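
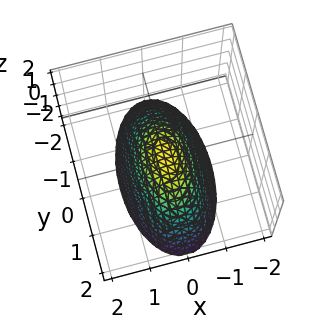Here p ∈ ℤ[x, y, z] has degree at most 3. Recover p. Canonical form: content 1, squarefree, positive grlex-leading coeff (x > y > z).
3*x^2 + y^2 + 2*z

(a) Degree: a paraboloid; a quadric, so deg p = 2.
(b) Symmetries: mirror symmetry y ↦ −y ⇒ only even powers of y; mirror symmetry x ↦ −x ⇒ only even powers of x.
(c) Observable constraints: it meets the x-axis at x = 0 (among the integer gridlines); it crosses the z-axis at the gridline z = 0; it crosses the y-axis at the gridline y = 0.
(d) Matching integer coefficients to the picture gives p.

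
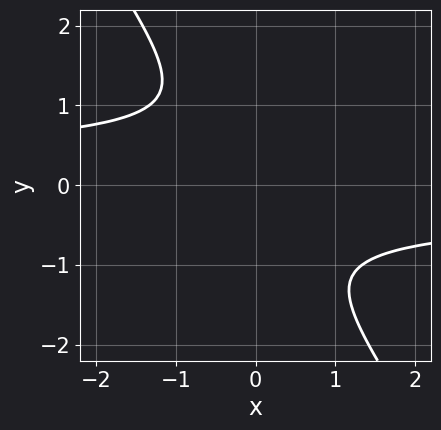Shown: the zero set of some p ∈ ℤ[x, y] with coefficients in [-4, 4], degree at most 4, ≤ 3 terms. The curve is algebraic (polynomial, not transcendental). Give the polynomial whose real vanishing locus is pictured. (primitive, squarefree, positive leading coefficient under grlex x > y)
3*x*y^3 + 2*y^4 + 2

First, the degree is 4 — no degree-3 curve has this shape.
Next, checking where it meets the axes: it misses every integer gridline on the x-axis; it misses every integer gridline on the y-axis.
Finally, fitting integer coefficients to these (and the overall shape) gives p.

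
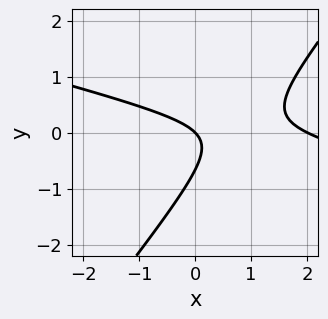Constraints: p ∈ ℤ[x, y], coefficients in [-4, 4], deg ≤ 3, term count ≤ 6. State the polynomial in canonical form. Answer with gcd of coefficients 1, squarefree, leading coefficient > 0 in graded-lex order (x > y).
1. deg p = 2. A generic line meets the curve in up to 2 points.
2. Against the integer gridlines: the x-axis gridline crossings are at x ∈ {0, 2}; it crosses the y-axis at the gridline y = 0.
3. Fitting integer coefficients to these (and the overall shape) gives p.

x^2 + 3*x*y - 3*y^2 - 2*x - 2*y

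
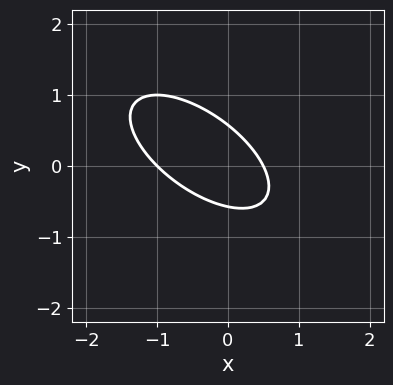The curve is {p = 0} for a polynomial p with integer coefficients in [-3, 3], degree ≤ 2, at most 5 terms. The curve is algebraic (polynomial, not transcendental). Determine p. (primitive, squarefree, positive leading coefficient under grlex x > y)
First, the degree is 2 — no degree-1 curve has this shape.
Next, checking where it meets the axes: it meets the x-axis at x = -1 (among the integer gridlines).
Finally, the integer polynomial consistent with all of this is the stated p.

2*x^2 + 3*x*y + 3*y^2 + x - 1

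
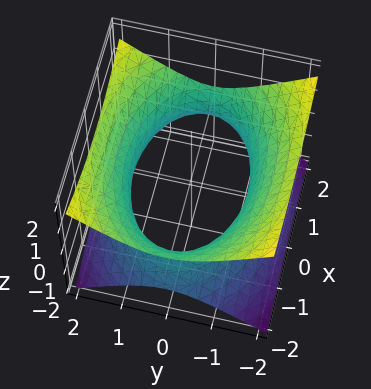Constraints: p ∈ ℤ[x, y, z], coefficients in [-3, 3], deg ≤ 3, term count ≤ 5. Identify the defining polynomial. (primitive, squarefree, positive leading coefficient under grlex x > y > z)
x^2 + 2*y^2 - 3*z^2 - 3

First, deg p = 2. An hourglass — one-sheet hyperboloid; a quadric.
Then, symmetries: the y ↦ −y reflection is a symmetry, so y appears only in even powers; the x ↦ −x reflection is a symmetry, so x appears only in even powers; mirror symmetry z ↦ −z ⇒ only even powers of z.
Then, from the axis intercepts and sections: the surface avoids every integer z-axis point in the box.
Finally, putting this together gives p.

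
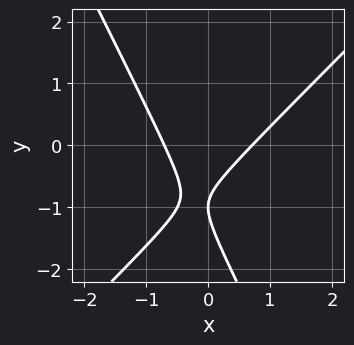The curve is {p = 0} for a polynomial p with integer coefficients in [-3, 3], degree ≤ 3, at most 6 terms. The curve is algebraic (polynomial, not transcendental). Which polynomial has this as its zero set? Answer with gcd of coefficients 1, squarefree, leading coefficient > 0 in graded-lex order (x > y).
2*x^2 - x*y - y^2 - 2*y - 1

1. Degree: no degree-1 curve has this shape, so deg p = 2.
2. Checking where it meets the axes: it meets the y-axis at y = -1 (among the integer gridlines).
3. The integer polynomial consistent with all of this is the stated p.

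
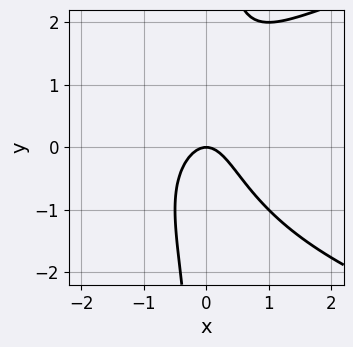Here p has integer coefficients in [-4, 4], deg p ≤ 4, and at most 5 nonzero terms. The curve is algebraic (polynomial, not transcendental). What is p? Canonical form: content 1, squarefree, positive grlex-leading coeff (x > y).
x*y^2 - 2*x^2 - y

First, deg p = 3. A generic line meets the curve in up to 3 points.
Then, against the integer gridlines: it crosses the y-axis at the gridline y = 0; it meets the x-axis at x = 0 (among the integer gridlines).
Finally, these observations pin down the coefficients.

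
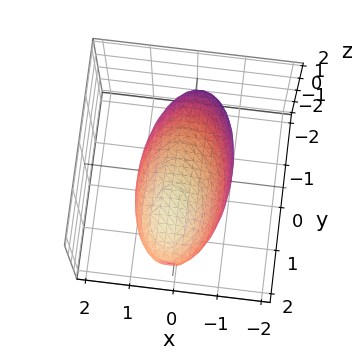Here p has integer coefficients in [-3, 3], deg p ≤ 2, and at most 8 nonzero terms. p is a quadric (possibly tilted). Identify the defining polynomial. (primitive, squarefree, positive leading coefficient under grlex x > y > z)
First, degree: no degree-1 surface has this shape, so deg p = 2.
Next, against the integer gridlines: among the integer gridlines, it crosses the x-axis at x ∈ {-1, 1}; among the integer gridlines, it crosses the z-axis at z ∈ {-1, 1}.
Finally, the integer polynomial consistent with all of this is the stated p.

3*x^2 - x*z + y^2 - 2*y*z + 3*z^2 - 3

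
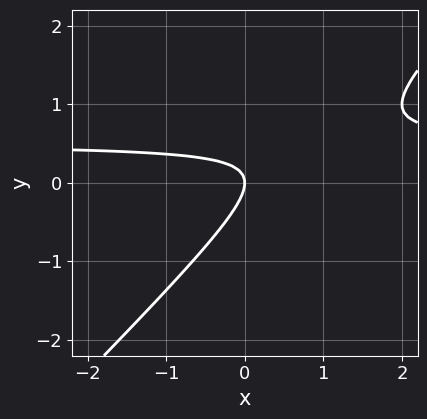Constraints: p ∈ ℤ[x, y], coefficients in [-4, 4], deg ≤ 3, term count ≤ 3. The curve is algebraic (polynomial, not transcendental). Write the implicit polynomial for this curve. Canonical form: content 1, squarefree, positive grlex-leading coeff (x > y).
2*x*y - 2*y^2 - x

1. The degree is 2 — the shape is more complex than any degree-1 curve.
2. Checking where it meets the axes: it meets the y-axis at y = 0 (among the integer gridlines); one x-axis crossing is at x = 0.
3. Fitting integer coefficients to these (and the overall shape) gives p.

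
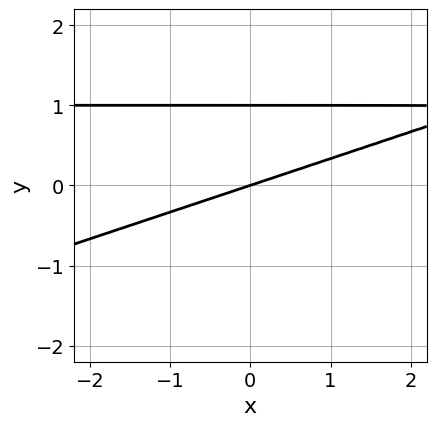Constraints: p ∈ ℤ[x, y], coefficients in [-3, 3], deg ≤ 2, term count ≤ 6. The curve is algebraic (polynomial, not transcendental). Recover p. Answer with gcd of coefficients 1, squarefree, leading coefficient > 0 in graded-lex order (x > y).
First, deg p = 2. No degree-1 curve has this shape.
Next, observable constraints: among the integer gridlines, it crosses the y-axis at y ∈ {0, 1}; it crosses the x-axis at the gridline x = 0.
Finally, assembling these constraints gives the stated polynomial.

x*y - 3*y^2 - x + 3*y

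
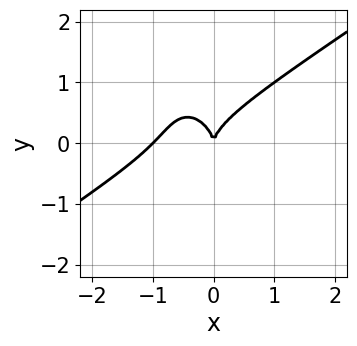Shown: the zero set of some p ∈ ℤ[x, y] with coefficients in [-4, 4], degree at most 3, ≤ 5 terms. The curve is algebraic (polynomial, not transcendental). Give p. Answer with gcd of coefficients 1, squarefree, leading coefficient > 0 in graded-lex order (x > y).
3*x^3 - 3*x^2*y - x*y^2 - 2*y^3 + 3*x^2

First, the degree is 3 — a generic line meets the curve in up to 3 points.
Then, observable constraints: among the integer gridlines, it crosses the x-axis at x ∈ {-1, 0}; one y-axis crossing is at y = 0.
Finally, putting this together gives p.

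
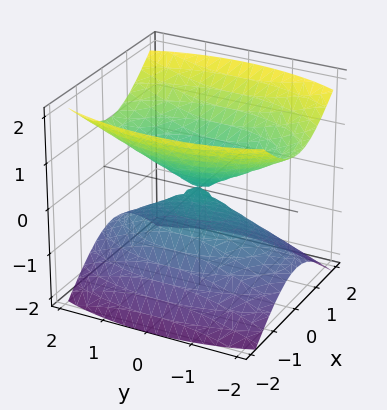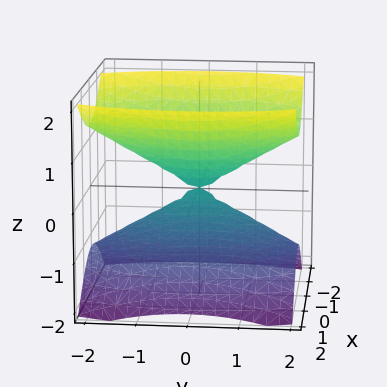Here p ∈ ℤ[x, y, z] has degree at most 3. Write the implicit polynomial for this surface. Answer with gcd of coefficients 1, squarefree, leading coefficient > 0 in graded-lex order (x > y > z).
3*x^2 + y^2 - 3*z^2

(a) There are 2 components. They look like related sheets of one shape, so recover p as a whole.
(b) deg p = 2. A double cone through the origin; a quadric.
(c) Symmetries: it's symmetric under y → −y, forcing even powers of y; it's symmetric under z → −z, forcing even powers of z; mirror symmetry x ↦ −x ⇒ only even powers of x.
(d) From the visible intercepts: it meets the y-axis at y = 0 (among the integer gridlines); one z-axis crossing is at z = 0.
(e) Fitting integer coefficients to these (and the overall shape) gives p.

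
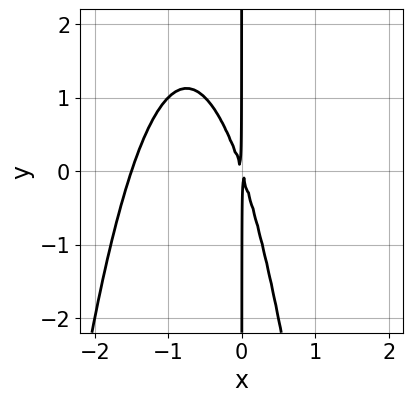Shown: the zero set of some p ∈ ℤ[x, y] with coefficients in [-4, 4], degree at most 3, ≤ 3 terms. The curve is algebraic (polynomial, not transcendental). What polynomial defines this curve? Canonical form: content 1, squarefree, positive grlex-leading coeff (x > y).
2*x^3 + 3*x^2 + x*y

First, the degree is 3 — no degree-2 curve has this shape.
Then, checking where it meets the axes: the visible y-axis segment lies entirely on the curve.
Finally, assembling these constraints gives the stated polynomial.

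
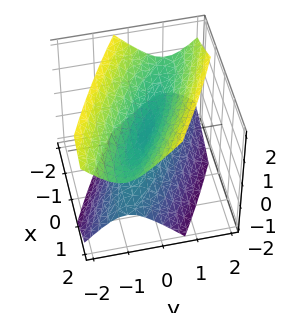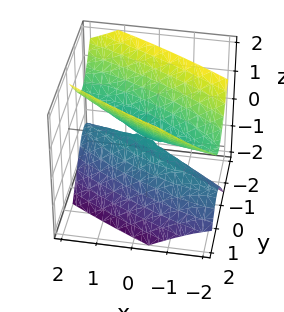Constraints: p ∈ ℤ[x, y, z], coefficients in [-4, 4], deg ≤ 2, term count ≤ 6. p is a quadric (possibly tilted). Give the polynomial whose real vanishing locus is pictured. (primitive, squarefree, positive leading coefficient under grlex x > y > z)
(a) The picture has 2 separate pieces. Treating them together as one polynomial.
(b) The degree is 2 — no degree-1 surface has this shape.
(c) Reading off the gridlines: it crosses the y-axis at the gridline y = 0; it crosses the z-axis at the gridline z = 0.
(d) Together with the visible shape, these determine p as stated.

x^2 + 3*x*y + 3*y^2 - 2*z^2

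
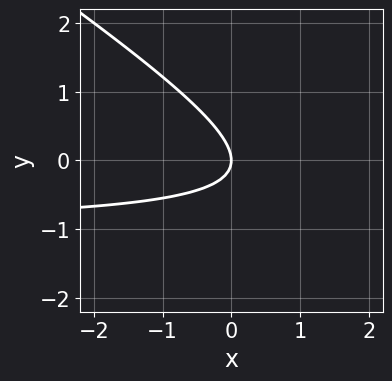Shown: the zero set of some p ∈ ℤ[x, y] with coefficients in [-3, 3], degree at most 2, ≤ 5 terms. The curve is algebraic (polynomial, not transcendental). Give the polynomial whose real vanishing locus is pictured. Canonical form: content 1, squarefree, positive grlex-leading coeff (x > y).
2*x*y + 3*y^2 + 2*x

The degree is 2 — a generic line meets the curve in up to 2 points.
Observable constraints: one y-axis crossing is at y = 0; it crosses the x-axis at the gridline x = 0.
Assembling these constraints gives the stated polynomial.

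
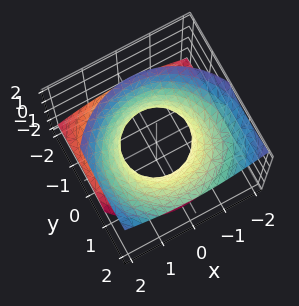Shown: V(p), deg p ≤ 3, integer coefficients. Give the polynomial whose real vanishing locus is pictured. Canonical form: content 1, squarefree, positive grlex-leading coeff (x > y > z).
x^2 + y^2 - y*z - z^2 - 1

First, degree: the shape is more complex than any degree-1 surface, so deg p = 2.
Then, reading off the gridlines: among the integer gridlines, it crosses the x-axis at x ∈ {-1, 1}; no z-intercept at any integer in the box.
Finally, matching integer coefficients to the picture gives p. Check: (0, 1, 0) on the y-axis lies on the surface, and p(0, 1, 0) = 0. ✓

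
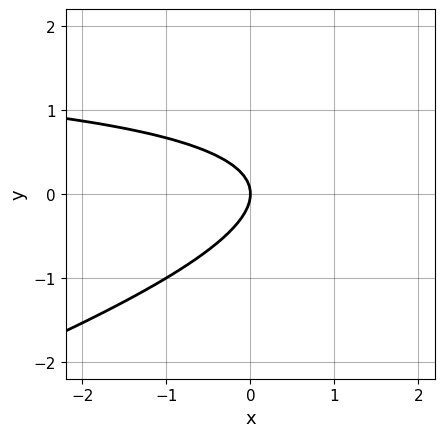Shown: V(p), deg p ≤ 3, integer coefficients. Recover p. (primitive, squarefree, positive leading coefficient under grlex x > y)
The degree is 2 — the shape is more complex than any degree-1 curve.
From the axis intercepts and sections: it crosses the x-axis at the gridline x = 0; one y-axis crossing is at y = 0.
Assembling these constraints gives the stated polynomial.

x*y - 3*y^2 - 2*x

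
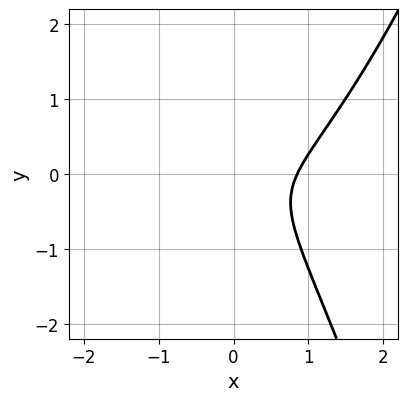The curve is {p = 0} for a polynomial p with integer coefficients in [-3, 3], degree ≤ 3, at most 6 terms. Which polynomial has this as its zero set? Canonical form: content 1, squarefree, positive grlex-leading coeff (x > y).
3*x^3 - 3*x*y - 3*y^2 - x - 1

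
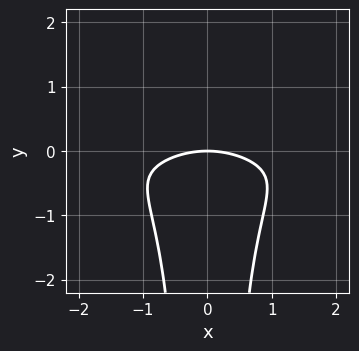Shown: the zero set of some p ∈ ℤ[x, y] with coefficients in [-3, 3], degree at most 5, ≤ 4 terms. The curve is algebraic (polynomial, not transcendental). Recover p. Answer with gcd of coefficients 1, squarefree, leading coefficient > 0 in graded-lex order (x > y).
3*x^2*y^2 + x^2 + 3*y

First, degree: the shape is more complex than any degree-3 curve, so deg p = 4.
Then, symmetries: mirror symmetry x ↦ −x ⇒ only even powers of x.
Then, from the visible intercepts: it crosses the y-axis at the gridline y = 0; one x-axis crossing is at x = 0.
Finally, matching integer coefficients to the picture gives p.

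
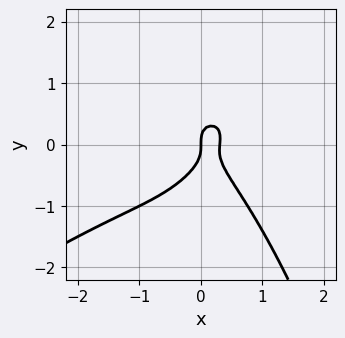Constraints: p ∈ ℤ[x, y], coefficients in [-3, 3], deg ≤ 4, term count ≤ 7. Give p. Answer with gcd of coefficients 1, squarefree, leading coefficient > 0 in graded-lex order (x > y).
1. deg p = 4. A generic line meets the curve in up to 4 points.
2. From the visible intercepts: it crosses the x-axis at the gridline x = 0; it crosses the y-axis at the gridline y = 0.
3. Together with the visible shape, these determine p as stated.

2*x^4 - 3*x^3*y + 3*y^3 + 3*x^2 - x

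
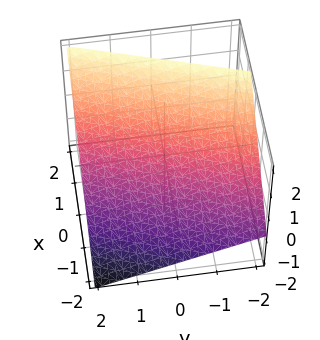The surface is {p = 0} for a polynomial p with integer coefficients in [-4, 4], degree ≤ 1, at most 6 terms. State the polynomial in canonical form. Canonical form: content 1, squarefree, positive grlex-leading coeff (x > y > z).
3*x - y - 3*z + 2

(a) The degree is 1 — the surface is flat (a plane).
(b) Checking where it meets the axes: it crosses the y-axis at the gridline y = 2.
(c) Solving for integer coefficients yields p as stated.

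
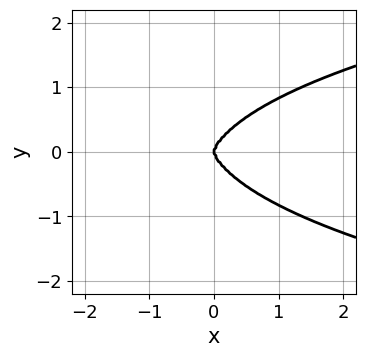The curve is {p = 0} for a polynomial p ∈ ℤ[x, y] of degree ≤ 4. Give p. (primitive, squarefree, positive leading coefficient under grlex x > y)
3*x^2*y^2 + 2*y^4 - 3*x^3

(a) Degree: no degree-3 curve has this shape, so deg p = 4.
(b) Symmetries: it's symmetric under y → −y, forcing even powers of y.
(c) From the visible intercepts: one x-axis crossing is at x = 0; it crosses the y-axis at the gridline y = 0.
(d) Together with the visible shape, these determine p as stated.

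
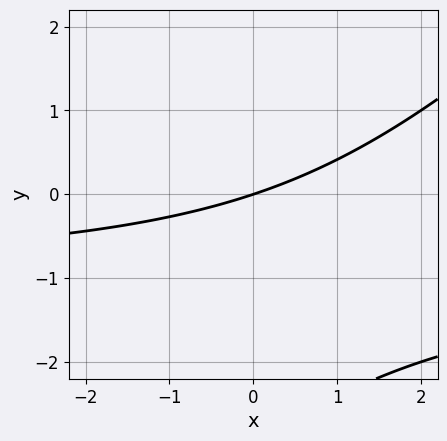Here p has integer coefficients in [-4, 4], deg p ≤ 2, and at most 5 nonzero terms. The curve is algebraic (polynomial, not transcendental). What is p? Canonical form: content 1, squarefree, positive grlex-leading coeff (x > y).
x*y - y^2 + x - 3*y

(a) deg p = 2. A generic line meets the curve in up to 2 points.
(b) Against the integer gridlines: it meets the y-axis at y = 0 (among the integer gridlines); one x-axis crossing is at x = 0.
(c) These observations pin down the coefficients.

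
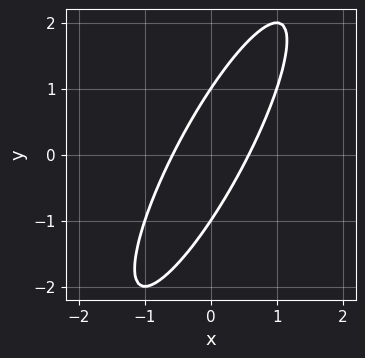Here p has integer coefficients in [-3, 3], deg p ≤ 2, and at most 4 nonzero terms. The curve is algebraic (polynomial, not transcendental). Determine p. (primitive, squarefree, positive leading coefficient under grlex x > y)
3*x^2 - 3*x*y + y^2 - 1

First, degree: the shape is more complex than any degree-1 curve, so deg p = 2.
Then, against the integer gridlines: the y-axis gridline crossings are at y ∈ {-1, 1}.
Finally, putting this together gives p.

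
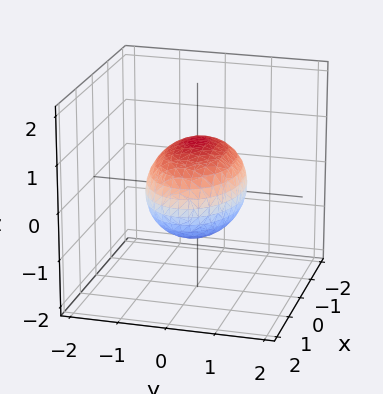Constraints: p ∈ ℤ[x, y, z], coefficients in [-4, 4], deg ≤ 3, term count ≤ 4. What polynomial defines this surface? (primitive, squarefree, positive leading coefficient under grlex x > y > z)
x^2 + 2*y^2 + 2*z^2 - 2

deg p = 2.
Symmetries: mirror symmetry z ↦ −z ⇒ only even powers of z; mirror symmetry y ↦ −y ⇒ only even powers of y; the x ↦ −x reflection is a symmetry, so x appears only in even powers.
Against the integer gridlines: the y-axis gridline crossings are at y ∈ {-1, 1}; among the integer gridlines, it crosses the z-axis at z ∈ {-1, 1}.
Assembling these constraints gives the stated polynomial.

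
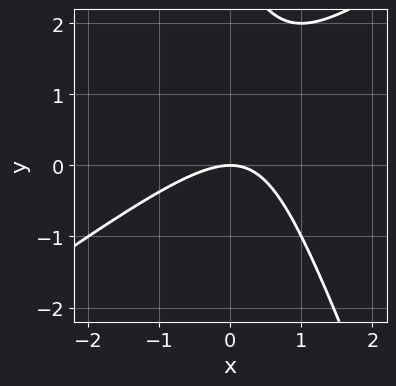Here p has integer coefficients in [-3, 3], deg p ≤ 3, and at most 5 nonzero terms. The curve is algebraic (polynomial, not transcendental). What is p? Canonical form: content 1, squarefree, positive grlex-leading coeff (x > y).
2*x^2 - 2*x*y - y^2 + 3*y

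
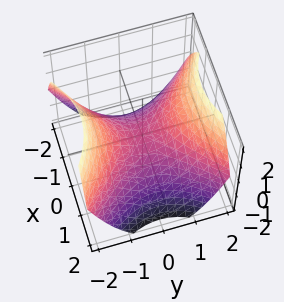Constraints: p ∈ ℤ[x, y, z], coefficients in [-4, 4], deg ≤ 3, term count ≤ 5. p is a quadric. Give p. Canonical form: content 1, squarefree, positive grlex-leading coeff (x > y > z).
1. The degree is 2 — a hyperbolic paraboloid; a quadric.
2. Symmetries: the x ↦ −x reflection is a symmetry, so x appears only in even powers; it's symmetric under y → −y, forcing even powers of y.
3. Observable constraints: it crosses the x-axis at the gridline x = 0; one y-axis crossing is at y = 0; it crosses the z-axis at the gridline z = 0.
4. Solving for integer coefficients yields p as stated.

2*x^2 - 2*y^2 + 3*z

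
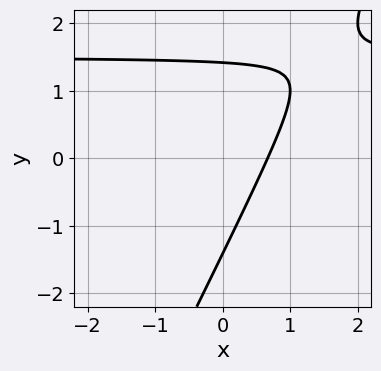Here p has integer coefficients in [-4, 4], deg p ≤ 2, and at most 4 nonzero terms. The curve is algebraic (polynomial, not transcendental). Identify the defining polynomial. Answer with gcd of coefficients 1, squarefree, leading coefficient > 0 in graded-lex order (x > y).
2*x*y - y^2 - 3*x + 2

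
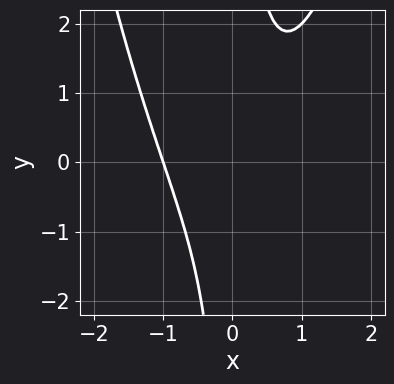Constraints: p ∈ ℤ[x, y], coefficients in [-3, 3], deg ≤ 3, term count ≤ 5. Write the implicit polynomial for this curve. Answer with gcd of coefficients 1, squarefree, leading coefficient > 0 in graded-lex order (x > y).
The degree is 3 — the shape is more complex than any degree-2 curve.
From the visible intercepts: it misses every integer gridline on the y-axis; it crosses the x-axis at the gridline x = -1.
These observations pin down the coefficients.

x^3 - x*y + 1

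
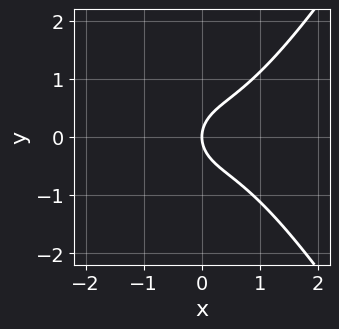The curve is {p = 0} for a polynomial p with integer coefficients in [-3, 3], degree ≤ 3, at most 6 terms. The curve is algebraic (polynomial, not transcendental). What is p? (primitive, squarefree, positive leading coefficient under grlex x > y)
(a) The degree is 3 — no degree-2 curve has this shape.
(b) Symmetries: the y ↦ −y reflection is a symmetry, so y appears only in even powers.
(c) Checking where it meets the axes: one x-axis crossing is at x = 0; it meets the y-axis at y = 0 (among the integer gridlines).
(d) Putting this together gives p.

3*x^3 - x*y^2 - x^2 - 3*y^2 + 3*x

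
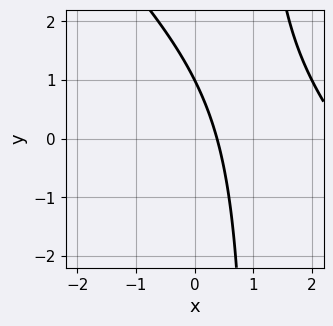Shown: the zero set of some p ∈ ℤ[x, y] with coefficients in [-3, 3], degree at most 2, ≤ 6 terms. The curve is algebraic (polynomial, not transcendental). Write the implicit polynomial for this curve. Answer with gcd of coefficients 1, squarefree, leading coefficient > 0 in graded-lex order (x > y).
x^2 + x*y - 3*x - y + 1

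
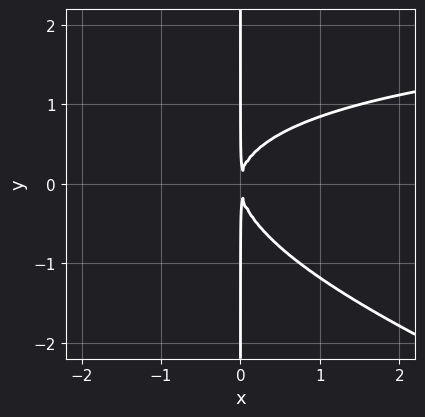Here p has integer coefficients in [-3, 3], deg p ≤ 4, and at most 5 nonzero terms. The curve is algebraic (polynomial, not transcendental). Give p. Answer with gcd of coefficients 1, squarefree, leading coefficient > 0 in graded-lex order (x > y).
First, deg p = 3. The shape is more complex than any degree-2 curve.
Then, against the integer gridlines: the visible y-axis segment lies entirely on the curve.
Finally, the integer polynomial consistent with all of this is the stated p.

x^2*y + 3*x*y^2 - 3*x^2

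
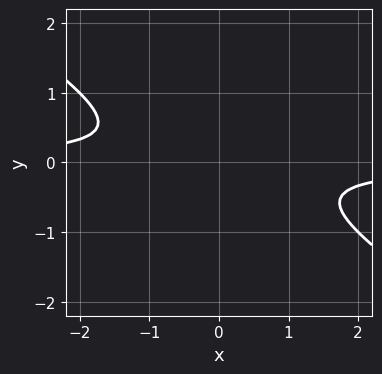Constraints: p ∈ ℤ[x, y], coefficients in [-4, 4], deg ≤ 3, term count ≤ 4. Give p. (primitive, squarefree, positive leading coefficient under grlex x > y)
First, deg p = 2.
Next, against the integer gridlines: it misses every integer gridline on the y-axis; the curve avoids every integer x-axis point in the box.
Finally, these observations pin down the coefficients.

2*x*y + 3*y^2 + 1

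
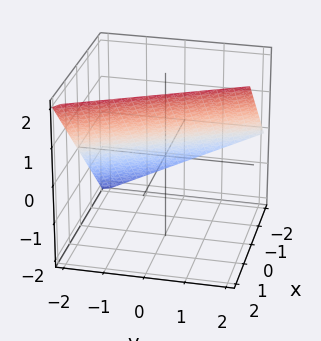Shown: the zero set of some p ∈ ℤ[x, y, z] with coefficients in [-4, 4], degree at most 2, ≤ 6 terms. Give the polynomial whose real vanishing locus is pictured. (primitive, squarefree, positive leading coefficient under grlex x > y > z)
First, degree: the surface is flat (a plane), so deg p = 1.
Then, observable constraints: it meets the y-axis at y = -2 (among the integer gridlines); it meets the z-axis at z = 1 (among the integer gridlines).
Finally, putting this together gives p.

2*x + y - 2*z + 2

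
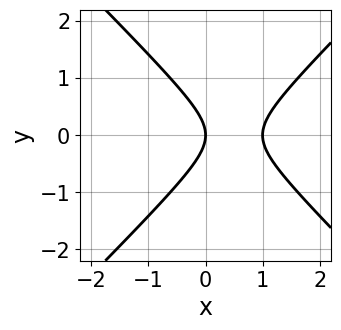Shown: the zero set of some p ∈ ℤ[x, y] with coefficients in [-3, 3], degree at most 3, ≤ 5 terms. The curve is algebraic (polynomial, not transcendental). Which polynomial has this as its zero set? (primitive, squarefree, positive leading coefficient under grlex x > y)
First, deg p = 2. A generic line meets the curve in up to 2 points.
Then, symmetries: mirror symmetry y ↦ −y ⇒ only even powers of y.
Then, from the axis intercepts and sections: one y-axis crossing is at y = 0; the x-axis gridline crossings are at x ∈ {0, 1}.
Finally, together with the visible shape, these determine p as stated.

x^2 - y^2 - x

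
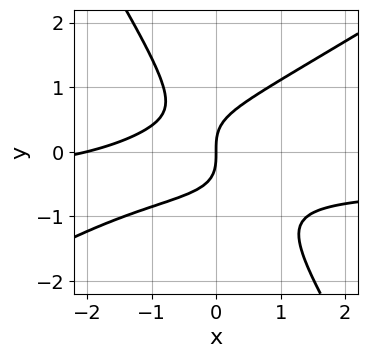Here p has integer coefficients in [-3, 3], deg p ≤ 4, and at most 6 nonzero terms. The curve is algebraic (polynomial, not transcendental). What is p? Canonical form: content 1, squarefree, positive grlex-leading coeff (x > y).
First, deg p = 3.
Then, from the axis intercepts and sections: the x-axis gridline crossings are at x ∈ {-2, 0}; it meets the y-axis at y = 0 (among the integer gridlines).
Finally, together with the visible shape, these determine p as stated.

2*x^2*y - 2*x*y^2 - 2*y^3 + x^2 + 2*x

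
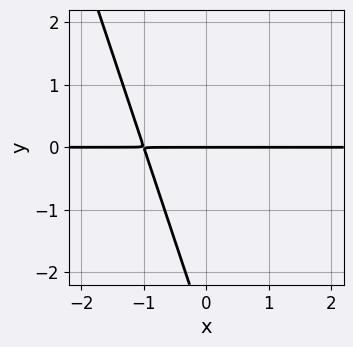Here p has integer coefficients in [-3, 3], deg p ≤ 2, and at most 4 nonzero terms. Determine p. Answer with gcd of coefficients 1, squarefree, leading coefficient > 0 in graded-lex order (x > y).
First, degree: the shape is more complex than any degree-1 curve, so deg p = 2.
Next, checking where it meets the axes: every point of the x-axis in the box is on the curve; it crosses the y-axis at the gridline y = 0.
Finally, solving for integer coefficients yields p as stated.

3*x*y + y^2 + 3*y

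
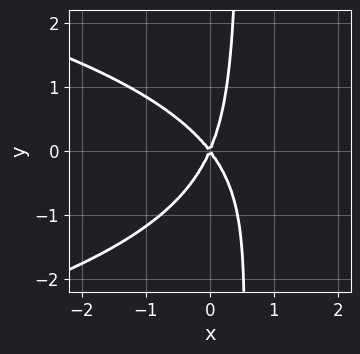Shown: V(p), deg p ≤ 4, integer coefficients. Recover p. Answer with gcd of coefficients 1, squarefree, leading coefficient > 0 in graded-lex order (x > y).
2*x*y^2 + 3*x^2 + x*y - y^2

(a) Degree: no degree-2 curve has this shape, so deg p = 3.
(b) Checking where it meets the axes: one x-axis crossing is at x = 0; it crosses the y-axis at the gridline y = 0.
(c) The integer polynomial consistent with all of this is the stated p.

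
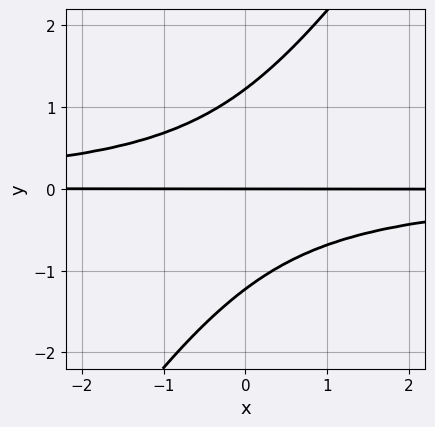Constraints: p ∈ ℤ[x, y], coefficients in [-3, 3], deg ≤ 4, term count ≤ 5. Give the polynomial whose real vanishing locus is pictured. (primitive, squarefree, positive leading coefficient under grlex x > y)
3*x*y^2 - 2*y^3 + 3*y

First, deg p = 3. No degree-2 curve has this shape.
Then, from the visible intercepts: one y-axis crossing is at y = 0; the visible x-axis segment lies entirely on the curve.
Finally, the integer polynomial consistent with all of this is the stated p.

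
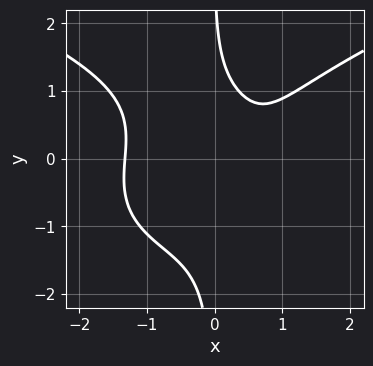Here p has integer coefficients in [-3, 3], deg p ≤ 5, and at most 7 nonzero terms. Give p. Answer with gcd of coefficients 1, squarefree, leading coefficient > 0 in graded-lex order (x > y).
3*x*y^3 - 3*x^3 + 3*x + y - 3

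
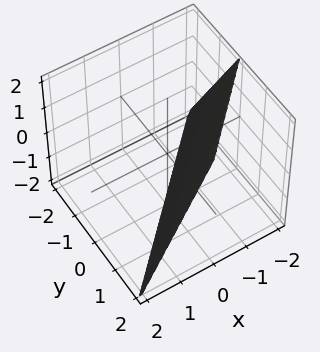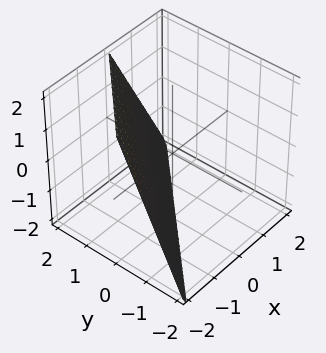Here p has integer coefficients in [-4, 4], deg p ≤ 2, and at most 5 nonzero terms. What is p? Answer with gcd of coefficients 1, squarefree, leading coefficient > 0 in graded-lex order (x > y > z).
1. deg p = 1.
2. From the axis intercepts and sections: one y-axis crossing is at y = 1; it crosses the x-axis at the gridline x = -1; one z-axis crossing is at z = -2.
3. Assembling these constraints gives the stated polynomial.

2*x - 2*y + z + 2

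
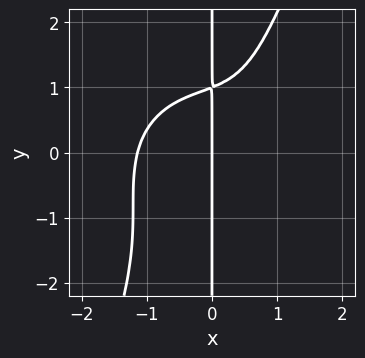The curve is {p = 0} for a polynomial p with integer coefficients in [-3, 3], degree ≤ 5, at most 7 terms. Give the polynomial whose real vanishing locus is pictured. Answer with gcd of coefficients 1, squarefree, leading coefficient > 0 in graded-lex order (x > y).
1. deg p = 4.
2. Reading off the gridlines: one x-axis crossing is at x = 0; every point of the y-axis in the box is on the curve.
3. Together with the visible shape, these determine p as stated.

2*x^4 + 2*x^2*y^2 - x*y^3 - 2*x*y + 3*x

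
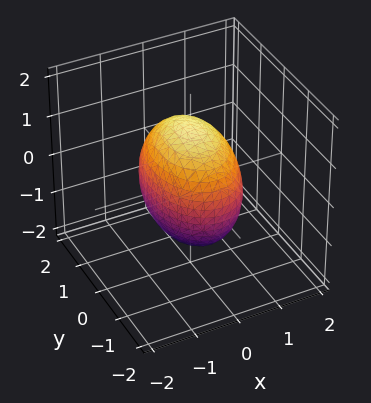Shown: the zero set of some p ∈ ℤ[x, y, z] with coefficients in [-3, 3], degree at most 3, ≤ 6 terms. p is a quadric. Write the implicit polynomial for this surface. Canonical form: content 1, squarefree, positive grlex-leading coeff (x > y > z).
(a) Degree: a closed, bounded, convex surface; a quadric, so deg p = 2.
(b) Symmetries: it's symmetric under y → −y, forcing even powers of y; the x ↦ −x reflection is a symmetry, so x appears only in even powers; it's symmetric under z → −z, forcing even powers of z.
(c) Reading off the gridlines: among the integer gridlines, it crosses the x-axis at x ∈ {-1, 1}.
(d) Putting this together gives p.

2*x^2 + y^2 + z^2 - 2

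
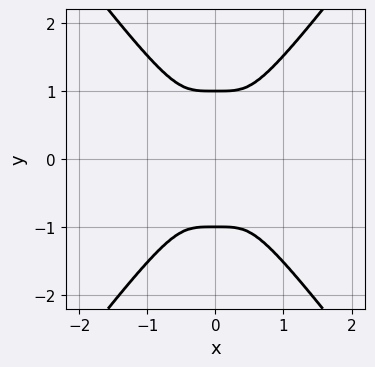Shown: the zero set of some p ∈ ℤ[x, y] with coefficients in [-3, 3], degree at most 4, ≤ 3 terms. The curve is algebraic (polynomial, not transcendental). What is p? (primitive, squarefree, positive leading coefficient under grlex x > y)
1. The degree is 4 — no degree-3 curve has this shape.
2. Symmetries: mirror symmetry y ↦ −y ⇒ only even powers of y; it's symmetric under x → −x, forcing even powers of x.
3. Reading off the gridlines: the y-axis gridline crossings are at y ∈ {-1, 1}.
4. Matching integer coefficients to the picture gives p.

3*x^4 - y^4 + y^2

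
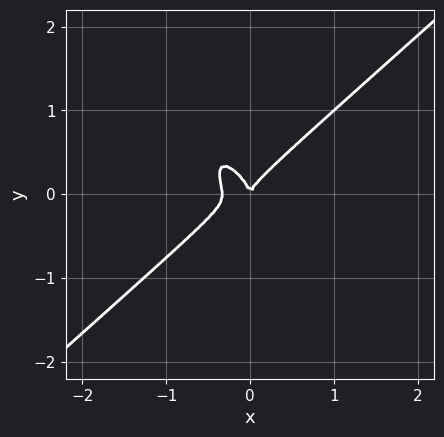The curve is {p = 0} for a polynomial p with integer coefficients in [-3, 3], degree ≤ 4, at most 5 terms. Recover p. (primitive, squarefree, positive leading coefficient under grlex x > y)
First, degree: the shape is more complex than any degree-2 curve, so deg p = 3.
Then, from the visible intercepts: it crosses the y-axis at the gridline y = 0; one x-axis crossing is at x = 0.
Finally, matching integer coefficients to the picture gives p.

3*x^3 - 2*x*y^2 - 2*y^3 + x^2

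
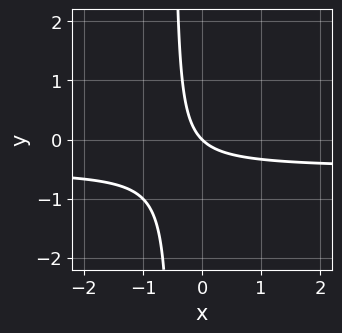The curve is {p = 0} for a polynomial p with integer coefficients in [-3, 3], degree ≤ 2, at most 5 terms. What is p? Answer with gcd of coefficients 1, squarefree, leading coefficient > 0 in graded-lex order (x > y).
The degree is 2 — no degree-1 curve has this shape.
Observable constraints: it crosses the x-axis at the gridline x = 0; it crosses the y-axis at the gridline y = 0.
The integer polynomial consistent with all of this is the stated p.

2*x*y + x + y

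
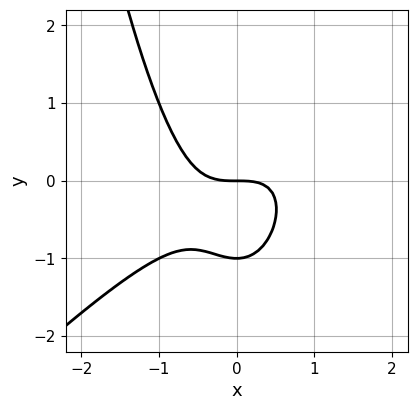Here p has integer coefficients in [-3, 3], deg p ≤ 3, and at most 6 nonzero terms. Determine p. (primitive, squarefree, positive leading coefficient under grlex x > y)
1. Degree: the shape is more complex than any degree-2 curve, so deg p = 3.
2. From the visible intercepts: the y-axis gridline crossings are at y ∈ {-1, 0}; it crosses the x-axis at the gridline x = 0.
3. Solving for integer coefficients yields p as stated.

x^3 - x^2*y + y^2 + y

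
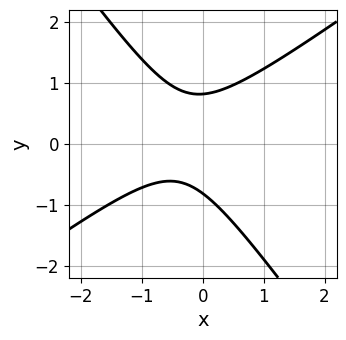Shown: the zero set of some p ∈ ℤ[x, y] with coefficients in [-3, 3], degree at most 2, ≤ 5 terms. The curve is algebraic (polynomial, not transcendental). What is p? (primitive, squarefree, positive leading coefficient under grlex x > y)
First, deg p = 2. A generic line meets the curve in up to 2 points.
Next, checking where it meets the axes: no x-intercept at any integer in the box.
Finally, together with the visible shape, these determine p as stated.

3*x^2 - 2*x*y - 3*y^2 + 2*x + 2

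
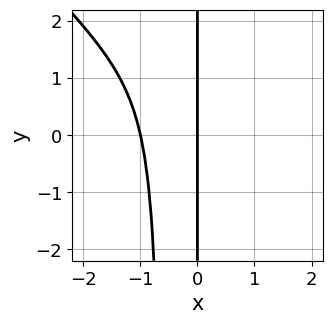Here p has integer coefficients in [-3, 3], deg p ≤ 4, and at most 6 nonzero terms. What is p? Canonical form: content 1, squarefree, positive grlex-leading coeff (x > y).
3*x^4 + 3*x^3*y - x*y + 3*x

Degree: no degree-3 curve has this shape, so deg p = 4.
From the axis intercepts and sections: among the integer gridlines, it crosses the x-axis at x ∈ {-1, 0}; every point of the y-axis in the box is on the curve.
Matching integer coefficients to the picture gives p.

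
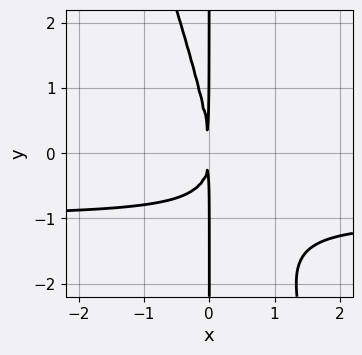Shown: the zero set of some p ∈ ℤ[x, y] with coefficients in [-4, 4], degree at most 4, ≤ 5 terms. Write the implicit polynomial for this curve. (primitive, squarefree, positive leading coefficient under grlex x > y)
3*x^2*y + x*y^2 + 3*x^2

1. The degree is 3 — the shape is more complex than any degree-2 curve.
2. Reading off the gridlines: the visible y-axis segment lies entirely on the curve.
3. Matching integer coefficients to the picture gives p.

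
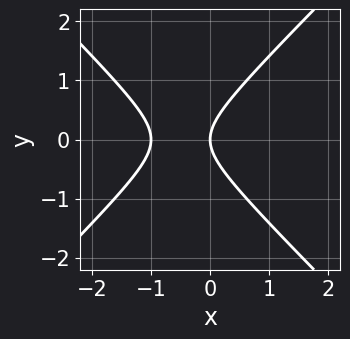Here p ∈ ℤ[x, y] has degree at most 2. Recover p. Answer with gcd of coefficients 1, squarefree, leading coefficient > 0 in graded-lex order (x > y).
Degree: no degree-1 curve has this shape, so deg p = 2.
Symmetries: mirror symmetry y ↦ −y ⇒ only even powers of y.
From the visible intercepts: among the integer gridlines, it crosses the x-axis at x ∈ {-1, 0}; one y-axis crossing is at y = 0.
Fitting integer coefficients to these (and the overall shape) gives p.

x^2 - y^2 + x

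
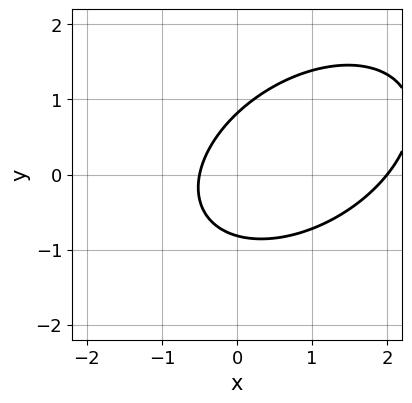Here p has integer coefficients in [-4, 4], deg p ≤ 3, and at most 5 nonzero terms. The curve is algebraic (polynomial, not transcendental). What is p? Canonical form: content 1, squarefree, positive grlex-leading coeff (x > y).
2*x^2 - 2*x*y + 3*y^2 - 3*x - 2

1. The degree is 2 — no degree-1 curve has this shape.
2. From the visible intercepts: it meets the x-axis at x = 2 (among the integer gridlines).
3. Putting this together gives p.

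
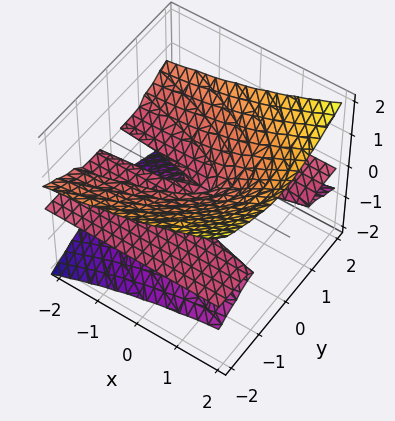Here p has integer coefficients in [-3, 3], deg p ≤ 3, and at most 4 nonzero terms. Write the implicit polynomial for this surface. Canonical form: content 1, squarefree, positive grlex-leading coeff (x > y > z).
2*x*z^2 + y^2*z - 3*z^3

1. The degree is 3 — the shape is more complex than any degree-2 surface.
2. Checking where it meets the axes: the visible x-axis segment lies entirely on the surface; the visible y-axis segment lies entirely on the surface; it meets the z-axis at z = 0 (among the integer gridlines).
3. Solving for integer coefficients yields p as stated.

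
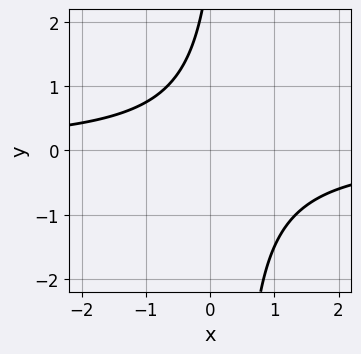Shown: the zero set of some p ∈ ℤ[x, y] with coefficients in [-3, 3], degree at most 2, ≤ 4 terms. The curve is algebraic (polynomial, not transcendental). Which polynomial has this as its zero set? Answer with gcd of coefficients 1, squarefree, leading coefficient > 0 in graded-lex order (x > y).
1. deg p = 2. The shape is more complex than any degree-1 curve.
2. From the axis intercepts and sections: no x-intercept at any integer in the box; the curve avoids every integer y-axis point in the box.
3. Assembling these constraints gives the stated polynomial.

3*x*y - y + 3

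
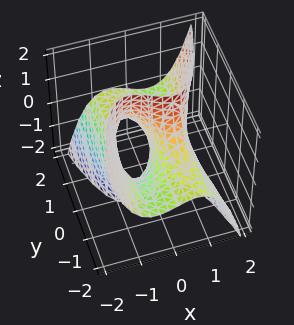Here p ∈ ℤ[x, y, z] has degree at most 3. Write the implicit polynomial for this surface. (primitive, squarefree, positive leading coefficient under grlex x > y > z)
1. deg p = 3. No degree-2 surface has this shape.
2. From the visible intercepts: every point of the z-axis in the box is on the surface; among the integer gridlines, it crosses the x-axis at x ∈ {-1, 0, 1}; the visible y-axis segment lies entirely on the surface.
3. Assembling these constraints gives the stated polynomial.

x^3 - y*z - x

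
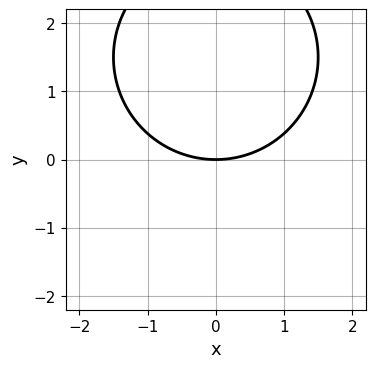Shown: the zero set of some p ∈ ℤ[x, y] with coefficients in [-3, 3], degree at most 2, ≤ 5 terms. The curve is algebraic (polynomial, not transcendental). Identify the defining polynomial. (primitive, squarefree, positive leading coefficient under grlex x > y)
First, the degree is 2 — a generic line meets the curve in up to 2 points.
Next, symmetries: mirror symmetry x ↦ −x ⇒ only even powers of x.
Then, against the integer gridlines: it crosses the y-axis at the gridline y = 0; it crosses the x-axis at the gridline x = 0.
Finally, these observations pin down the coefficients.

x^2 + y^2 - 3*y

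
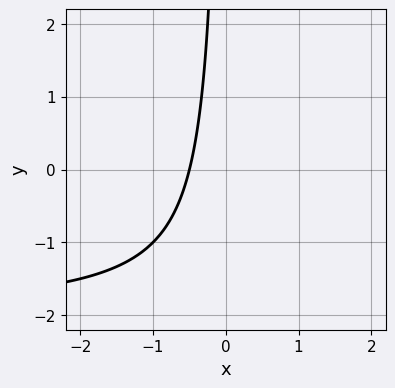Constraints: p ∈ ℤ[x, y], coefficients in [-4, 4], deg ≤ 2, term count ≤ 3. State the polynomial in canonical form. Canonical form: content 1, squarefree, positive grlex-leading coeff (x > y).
The degree is 2 — the shape is more complex than any degree-1 curve.
Checking where it meets the axes: the curve avoids every integer y-axis point in the box.
These observations pin down the coefficients.

x*y + 2*x + 1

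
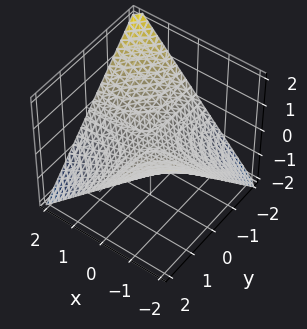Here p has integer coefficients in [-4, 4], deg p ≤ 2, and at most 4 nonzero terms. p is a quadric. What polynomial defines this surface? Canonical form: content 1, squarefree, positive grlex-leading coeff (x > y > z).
x*y + 2*z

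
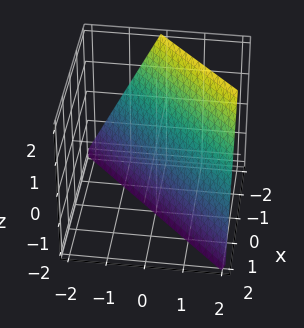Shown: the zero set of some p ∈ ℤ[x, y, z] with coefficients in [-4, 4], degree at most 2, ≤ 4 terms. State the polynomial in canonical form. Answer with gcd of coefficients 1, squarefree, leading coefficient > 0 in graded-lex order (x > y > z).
Degree: every cross-section is a straight line — this is a plane, so deg p = 1.
From the visible intercepts: it meets the y-axis at y = 1 (among the integer gridlines); it crosses the z-axis at the gridline z = -2.
The integer polynomial consistent with all of this is the stated p. Check: (-1, 0, 0) on the x-axis lies on the surface, and p(-1, 0, 0) = 0. ✓

2*x - 2*y + z + 2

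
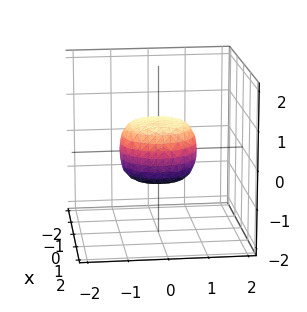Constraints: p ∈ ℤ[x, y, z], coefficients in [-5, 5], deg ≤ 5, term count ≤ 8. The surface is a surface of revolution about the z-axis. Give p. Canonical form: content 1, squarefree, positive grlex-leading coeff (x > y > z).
2*x^4 + 4*x^2*y^2 + 2*y^4 - x^2 - y^2 + 2*z^2 - 1

Degree: the shape is more complex than any degree-3 surface, so deg p = 4.
Symmetry: the surface is invariant under rotation about z: p = q(x² + y², z).
From the visible intercepts: the y-axis gridline crossings are at y ∈ {-1, 1}; among the integer gridlines, it crosses the x-axis at x ∈ {-1, 1}.
These observations pin down the coefficients.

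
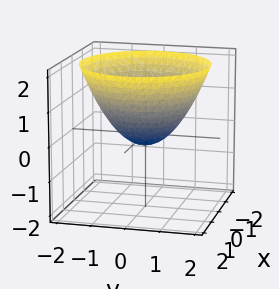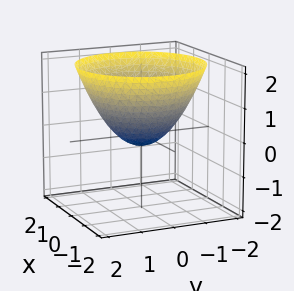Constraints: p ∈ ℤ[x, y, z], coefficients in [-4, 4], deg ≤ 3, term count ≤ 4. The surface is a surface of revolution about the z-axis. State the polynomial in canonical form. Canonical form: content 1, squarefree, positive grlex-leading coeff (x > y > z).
2*x^2 + 2*y^2 - 3*z - 1

1. deg p = 2. No degree-1 surface has this shape.
2. Symmetries: every cross-section ⟂ z is a circle, so x, y appear only via x² + y².
3. From the visible intercepts: a circular section at z = 0 has radius between 0 and 1.
4. Putting this together gives p.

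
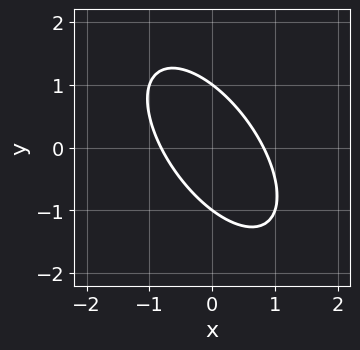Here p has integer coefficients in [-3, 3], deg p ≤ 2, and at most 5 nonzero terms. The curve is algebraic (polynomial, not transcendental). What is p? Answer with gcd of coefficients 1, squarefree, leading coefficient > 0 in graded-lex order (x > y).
3*x^2 + 3*x*y + 2*y^2 - 2

(a) deg p = 2.
(b) From the axis intercepts and sections: among the integer gridlines, it crosses the y-axis at y ∈ {-1, 1}.
(c) The integer polynomial consistent with all of this is the stated p.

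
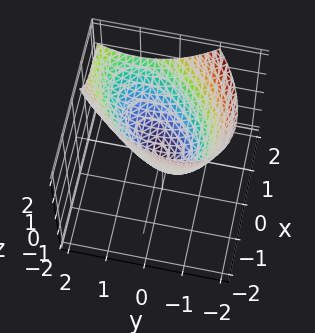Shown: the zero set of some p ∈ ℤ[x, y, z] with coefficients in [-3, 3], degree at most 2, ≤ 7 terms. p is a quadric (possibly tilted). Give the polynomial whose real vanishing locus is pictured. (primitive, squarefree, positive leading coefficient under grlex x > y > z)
2*x^2 - 2*x*y - 2*x*z + 2*y^2 - 3*z

The degree is 2 — the shape is more complex than any degree-1 surface.
From the visible intercepts: it meets the y-axis at y = 0 (among the integer gridlines); one x-axis crossing is at x = 0; it meets the z-axis at z = 0 (among the integer gridlines).
Together with the visible shape, these determine p as stated.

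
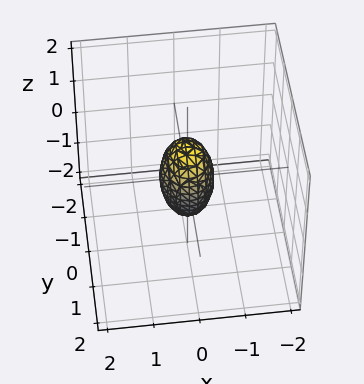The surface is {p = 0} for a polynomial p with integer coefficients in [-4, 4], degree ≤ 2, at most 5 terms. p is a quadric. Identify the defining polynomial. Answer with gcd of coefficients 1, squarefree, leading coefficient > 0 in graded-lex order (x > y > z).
1. Degree: a closed, bounded, convex surface; a quadric, so deg p = 2.
2. Symmetries: mirror symmetry x ↦ −x ⇒ only even powers of x; it's symmetric under z → −z, forcing even powers of z; mirror symmetry y ↦ −y ⇒ only even powers of y.
3. From the visible intercepts: among the integer gridlines, it crosses the z-axis at z ∈ {-1, 1}.
4. Fitting integer coefficients to these (and the overall shape) gives p.

3*x^2 + 2*y^2 + z^2 - 1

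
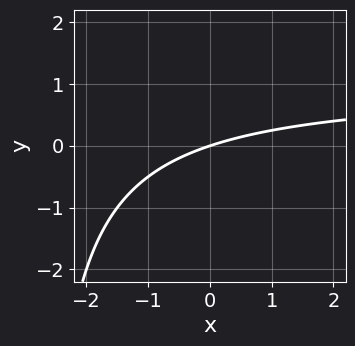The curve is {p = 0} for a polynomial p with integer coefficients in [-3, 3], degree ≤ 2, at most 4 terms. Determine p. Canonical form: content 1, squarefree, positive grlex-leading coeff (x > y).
1. The degree is 2 — the shape is more complex than any degree-1 curve.
2. Observable constraints: it crosses the x-axis at the gridline x = 0; it meets the y-axis at y = 0 (among the integer gridlines).
3. Matching integer coefficients to the picture gives p.

x*y - x + 3*y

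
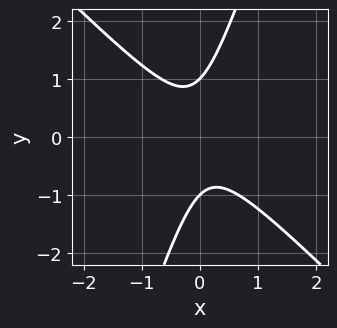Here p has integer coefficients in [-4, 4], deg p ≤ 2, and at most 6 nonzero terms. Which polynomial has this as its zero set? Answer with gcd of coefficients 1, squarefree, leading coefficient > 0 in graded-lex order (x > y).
First, the degree is 2 — a generic line meets the curve in up to 2 points.
Next, reading off the gridlines: it misses every integer gridline on the x-axis; among the integer gridlines, it crosses the y-axis at y ∈ {-1, 1}.
Finally, together with the visible shape, these determine p as stated.

3*x^2 + 2*x*y - y^2 + 1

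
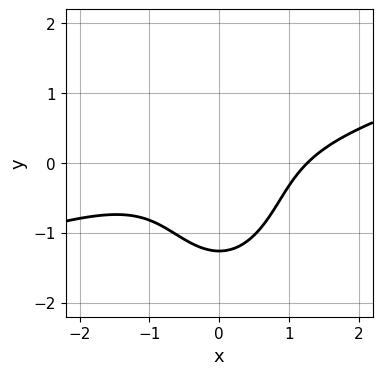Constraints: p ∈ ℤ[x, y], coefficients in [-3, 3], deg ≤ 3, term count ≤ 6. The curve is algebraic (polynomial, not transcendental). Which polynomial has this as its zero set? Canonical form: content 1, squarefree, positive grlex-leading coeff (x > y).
1. Degree: the shape is more complex than any degree-2 curve, so deg p = 3.
2. Putting this together gives p.

x^3 - 3*x^2*y - y^3 - 2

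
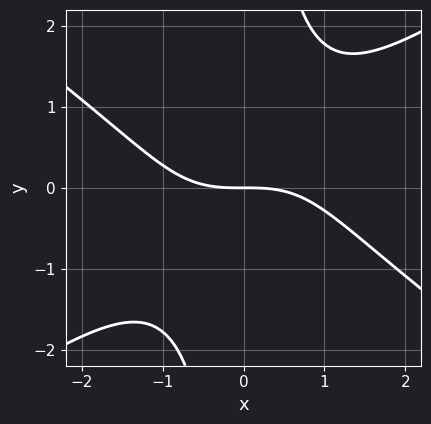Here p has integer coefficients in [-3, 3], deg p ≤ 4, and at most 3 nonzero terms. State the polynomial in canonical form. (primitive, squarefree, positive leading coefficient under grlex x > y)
x^3 - 2*x*y^2 + 3*y

First, degree: no degree-2 curve has this shape, so deg p = 3.
Then, observable constraints: it crosses the y-axis at the gridline y = 0; it crosses the x-axis at the gridline x = 0.
Finally, matching integer coefficients to the picture gives p.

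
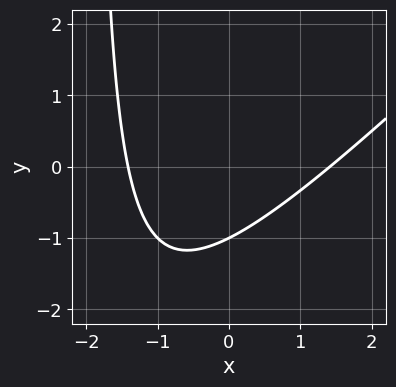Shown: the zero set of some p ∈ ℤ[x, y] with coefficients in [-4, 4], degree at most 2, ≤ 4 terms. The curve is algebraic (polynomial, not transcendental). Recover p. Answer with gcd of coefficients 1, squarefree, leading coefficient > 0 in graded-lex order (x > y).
x^2 - x*y - 2*y - 2

(a) Degree: the shape is more complex than any degree-1 curve, so deg p = 2.
(b) Observable constraints: it crosses the y-axis at the gridline y = -1.
(c) Putting this together gives p.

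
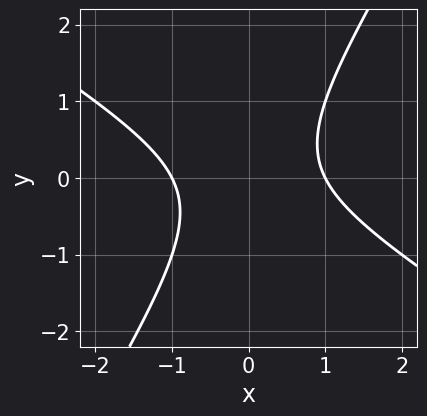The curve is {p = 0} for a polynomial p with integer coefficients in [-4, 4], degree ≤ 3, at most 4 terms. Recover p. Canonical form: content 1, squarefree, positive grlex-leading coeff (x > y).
x^2 + x*y - y^2 - 1

First, degree: the shape is more complex than any degree-1 curve, so deg p = 2.
Then, against the integer gridlines: among the integer gridlines, it crosses the x-axis at x ∈ {-1, 1}; no y-intercept at any integer in the box.
Finally, fitting integer coefficients to these (and the overall shape) gives p.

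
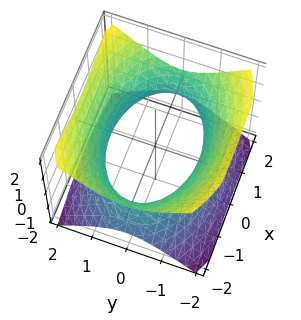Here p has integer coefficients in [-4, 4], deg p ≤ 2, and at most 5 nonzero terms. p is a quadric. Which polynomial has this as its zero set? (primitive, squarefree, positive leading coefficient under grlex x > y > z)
x^2 + 2*y^2 - 2*z^2 - 3

1. Degree: an hourglass — one-sheet hyperboloid; a quadric, so deg p = 2.
2. Symmetries: the x ↦ −x reflection is a symmetry, so x appears only in even powers; the z ↦ −z reflection is a symmetry, so z appears only in even powers; mirror symmetry y ↦ −y ⇒ only even powers of y.
3. Against the integer gridlines: it misses every integer gridline on the z-axis.
4. Fitting integer coefficients to these (and the overall shape) gives p.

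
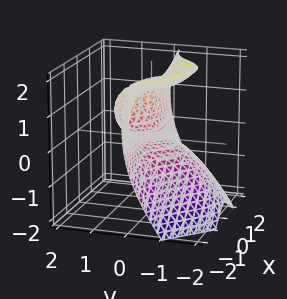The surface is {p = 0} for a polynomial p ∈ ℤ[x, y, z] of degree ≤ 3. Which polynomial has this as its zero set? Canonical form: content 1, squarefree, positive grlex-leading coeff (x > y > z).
First, deg p = 3. The shape is more complex than any degree-2 surface.
Next, reading off the gridlines: every point of the x-axis in the box is on the surface; it meets the z-axis at z = 0 (among the integer gridlines); it crosses the y-axis at the gridline y = 0.
Finally, putting this together gives p.

3*x^2*y + y^3 + 2*z^2 - 3*z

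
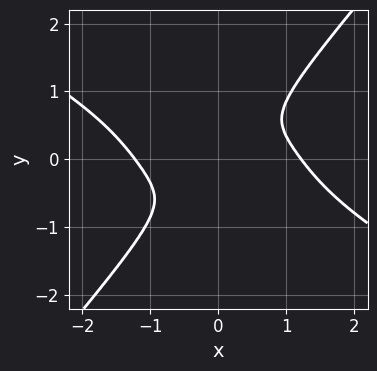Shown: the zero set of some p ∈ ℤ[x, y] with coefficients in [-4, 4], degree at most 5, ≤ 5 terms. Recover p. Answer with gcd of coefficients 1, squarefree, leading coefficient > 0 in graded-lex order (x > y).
(a) deg p = 4. No degree-3 curve has this shape.
(b) Solving for integer coefficients yields p as stated.

2*x^4 + 3*x^3*y - 3*y^4 - 3*x^2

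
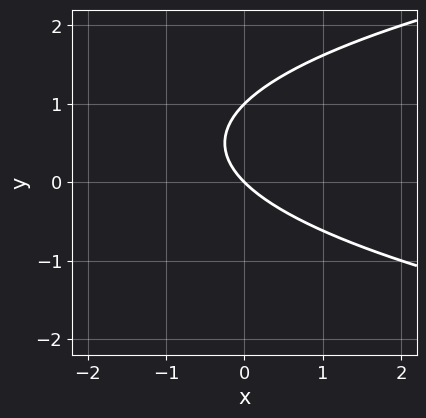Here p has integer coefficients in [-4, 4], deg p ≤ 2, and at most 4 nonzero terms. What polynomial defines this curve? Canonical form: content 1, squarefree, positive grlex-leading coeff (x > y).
First, the degree is 2 — the shape is more complex than any degree-1 curve.
Next, observable constraints: among the integer gridlines, it crosses the y-axis at y ∈ {0, 1}; it meets the x-axis at x = 0 (among the integer gridlines).
Finally, solving for integer coefficients yields p as stated.

y^2 - x - y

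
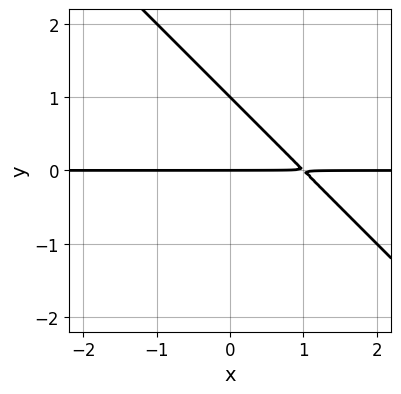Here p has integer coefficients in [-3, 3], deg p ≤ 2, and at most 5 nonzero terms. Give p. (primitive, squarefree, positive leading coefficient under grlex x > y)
1. The degree is 2 — a generic line meets the curve in up to 2 points.
2. Against the integer gridlines: every point of the x-axis in the box is on the curve; the y-axis gridline crossings are at y ∈ {0, 1}.
3. Solving for integer coefficients yields p as stated.

x*y + y^2 - y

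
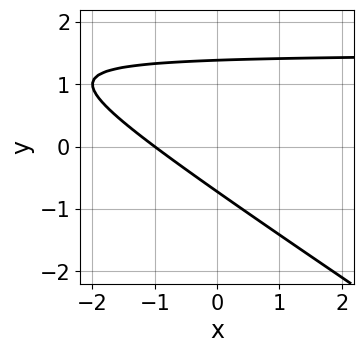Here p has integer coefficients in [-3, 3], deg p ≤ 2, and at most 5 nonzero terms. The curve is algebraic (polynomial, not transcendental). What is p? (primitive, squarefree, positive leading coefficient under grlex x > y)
The degree is 2 — the shape is more complex than any degree-1 curve.
From the visible intercepts: it meets the x-axis at x = -1 (among the integer gridlines).
Solving for integer coefficients yields p as stated.

2*x*y + 3*y^2 - 3*x - 2*y - 3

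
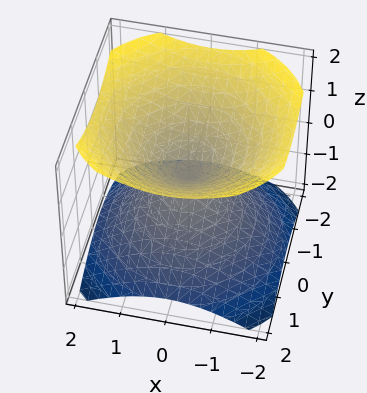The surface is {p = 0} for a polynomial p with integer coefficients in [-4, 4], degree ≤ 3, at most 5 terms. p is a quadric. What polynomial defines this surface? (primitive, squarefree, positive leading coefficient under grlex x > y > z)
2*x^2 + 2*y^2 - 3*z^2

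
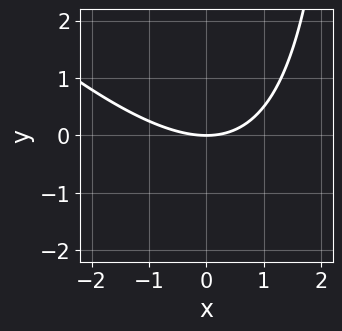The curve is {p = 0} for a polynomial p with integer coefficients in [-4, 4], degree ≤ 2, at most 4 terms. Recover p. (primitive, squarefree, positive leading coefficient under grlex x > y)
1. Degree: the shape is more complex than any degree-1 curve, so deg p = 2.
2. Observable constraints: it meets the y-axis at y = 0 (among the integer gridlines); it meets the x-axis at x = 0 (among the integer gridlines).
3. These observations pin down the coefficients.

x^2 + x*y - 3*y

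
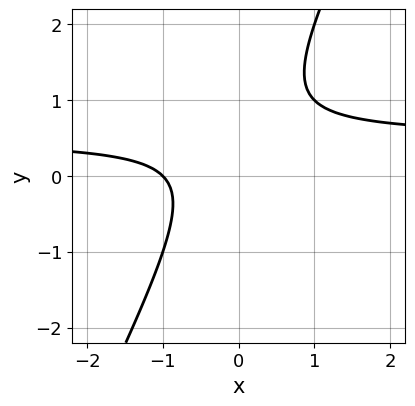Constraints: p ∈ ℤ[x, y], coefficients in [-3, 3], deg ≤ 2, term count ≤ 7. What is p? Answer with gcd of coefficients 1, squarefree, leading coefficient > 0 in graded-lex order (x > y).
1. Degree: the shape is more complex than any degree-1 curve, so deg p = 2.
2. Checking where it meets the axes: no y-intercept at any integer in the box; it meets the x-axis at x = -1 (among the integer gridlines).
3. Solving for integer coefficients yields p as stated.

2*x*y - y^2 - x + y - 1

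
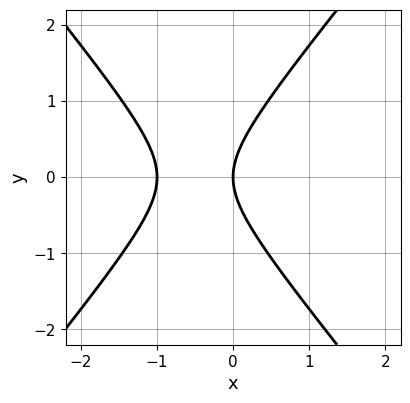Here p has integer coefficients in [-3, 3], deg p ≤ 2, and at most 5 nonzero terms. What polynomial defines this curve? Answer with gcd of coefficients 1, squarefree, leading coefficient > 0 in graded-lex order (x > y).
3*x^2 - 2*y^2 + 3*x

(a) deg p = 2.
(b) Symmetries: the y ↦ −y reflection is a symmetry, so y appears only in even powers.
(c) Reading off the gridlines: one y-axis crossing is at y = 0; the x-axis gridline crossings are at x ∈ {-1, 0}.
(d) Fitting integer coefficients to these (and the overall shape) gives p.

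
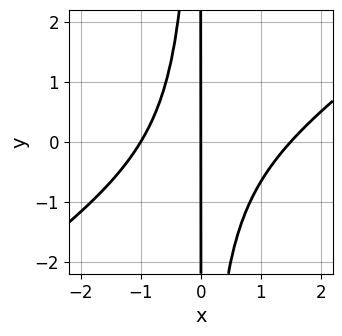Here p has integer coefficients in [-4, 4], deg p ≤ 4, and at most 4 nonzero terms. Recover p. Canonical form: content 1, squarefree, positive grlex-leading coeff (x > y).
First, degree: a generic line meets the curve in up to 3 points, so deg p = 3.
Next, observable constraints: the x-axis gridline crossings are at x ∈ {-1, 0}; every point of the y-axis in the box is on the curve.
Finally, the integer polynomial consistent with all of this is the stated p.

2*x^3 - 3*x^2*y - x^2 - 3*x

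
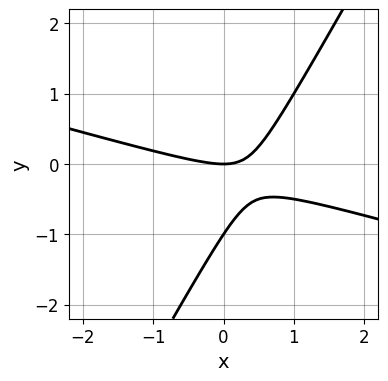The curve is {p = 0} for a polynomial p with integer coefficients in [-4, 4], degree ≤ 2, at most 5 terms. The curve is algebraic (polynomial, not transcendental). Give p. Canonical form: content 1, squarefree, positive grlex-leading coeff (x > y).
x^2 + 3*x*y - 2*y^2 - 2*y

First, the degree is 2 — a generic line meets the curve in up to 2 points.
Next, from the visible intercepts: among the integer gridlines, it crosses the y-axis at y ∈ {-1, 0}; it crosses the x-axis at the gridline x = 0.
Finally, fitting integer coefficients to these (and the overall shape) gives p.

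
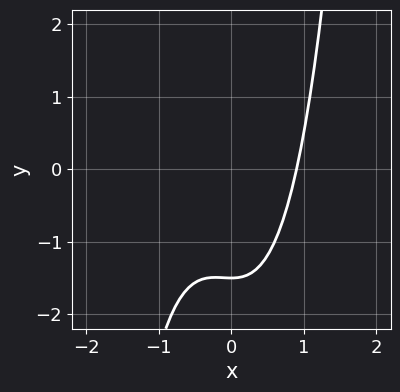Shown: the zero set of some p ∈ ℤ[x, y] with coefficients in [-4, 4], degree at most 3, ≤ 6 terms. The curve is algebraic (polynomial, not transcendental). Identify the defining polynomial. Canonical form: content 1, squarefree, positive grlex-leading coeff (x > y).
3*x^3 + x^2 - 2*y - 3

(a) deg p = 3. No degree-2 curve has this shape.
(b) Putting this together gives p.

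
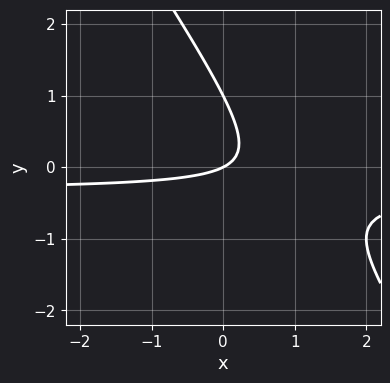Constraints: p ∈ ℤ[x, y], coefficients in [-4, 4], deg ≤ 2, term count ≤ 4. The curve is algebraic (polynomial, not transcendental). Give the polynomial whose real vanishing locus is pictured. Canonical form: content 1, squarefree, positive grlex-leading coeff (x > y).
3*x*y + 2*y^2 + x - 2*y

First, degree: no degree-1 curve has this shape, so deg p = 2.
Next, checking where it meets the axes: among the integer gridlines, it crosses the y-axis at y ∈ {0, 1}; one x-axis crossing is at x = 0.
Finally, the integer polynomial consistent with all of this is the stated p.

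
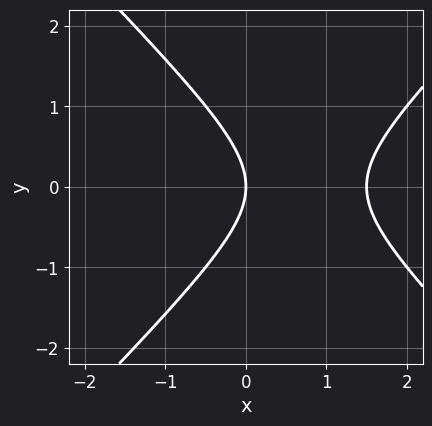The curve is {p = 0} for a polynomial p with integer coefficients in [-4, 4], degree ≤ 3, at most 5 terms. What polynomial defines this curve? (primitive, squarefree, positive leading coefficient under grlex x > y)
2*x^2 - 2*y^2 - 3*x

First, the degree is 2 — the shape is more complex than any degree-1 curve.
Then, symmetries: mirror symmetry y ↦ −y ⇒ only even powers of y.
Next, checking where it meets the axes: one y-axis crossing is at y = 0; it crosses the x-axis at the gridline x = 0.
Finally, matching integer coefficients to the picture gives p.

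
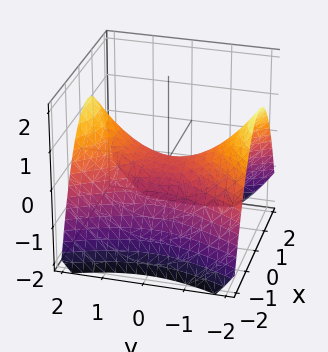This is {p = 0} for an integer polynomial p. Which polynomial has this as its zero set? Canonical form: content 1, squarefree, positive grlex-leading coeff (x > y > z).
The degree is 2 — a hyperbolic paraboloid; a quadric.
Symmetries: mirror symmetry y ↦ −y ⇒ only even powers of y; it's symmetric under x → −x, forcing even powers of x.
From the axis intercepts and sections: it meets the y-axis at y = 0 (among the integer gridlines); one z-axis crossing is at z = 0; one x-axis crossing is at x = 0.
These observations pin down the coefficients.

2*x^2 - y^2 + 3*z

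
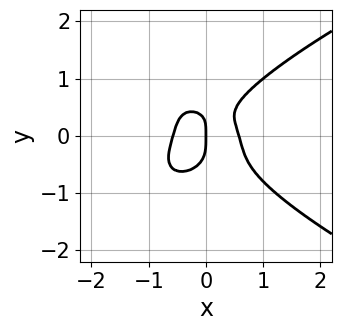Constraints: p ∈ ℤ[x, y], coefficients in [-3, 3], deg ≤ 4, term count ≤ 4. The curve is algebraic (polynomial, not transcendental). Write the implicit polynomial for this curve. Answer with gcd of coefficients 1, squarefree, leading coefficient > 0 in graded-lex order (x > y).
The degree is 4 — the shape is more complex than any degree-3 curve.
Checking where it meets the axes: it meets the y-axis at y = 0 (among the integer gridlines); it crosses the x-axis at the gridline x = 0.
Putting this together gives p.

3*y^4 - 3*x^3 - x*y + x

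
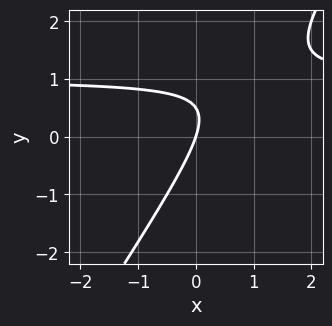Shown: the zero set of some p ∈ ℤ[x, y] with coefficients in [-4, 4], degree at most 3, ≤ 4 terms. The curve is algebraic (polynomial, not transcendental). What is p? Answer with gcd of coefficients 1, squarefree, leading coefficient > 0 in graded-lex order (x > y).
3*x*y - 2*y^2 - 3*x + y

Degree: a generic line meets the curve in up to 2 points, so deg p = 2.
From the visible intercepts: one x-axis crossing is at x = 0; it crosses the y-axis at the gridline y = 0.
These observations pin down the coefficients.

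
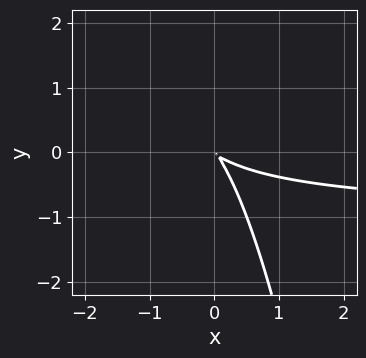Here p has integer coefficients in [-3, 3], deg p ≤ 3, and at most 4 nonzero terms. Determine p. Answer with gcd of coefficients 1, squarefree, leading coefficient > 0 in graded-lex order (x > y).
x^2*y + x^2 + 2*x*y + y^2

First, deg p = 3.
Finally, solving for integer coefficients yields p as stated.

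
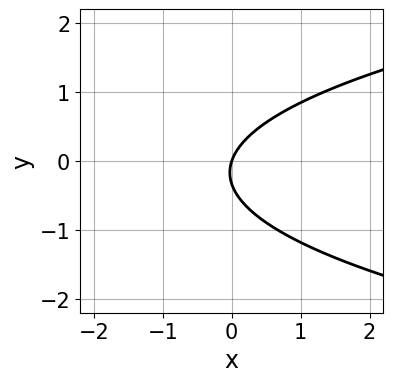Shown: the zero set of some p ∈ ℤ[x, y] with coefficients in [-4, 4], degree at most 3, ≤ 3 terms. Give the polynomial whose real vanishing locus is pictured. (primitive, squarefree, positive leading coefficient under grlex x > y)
3*y^2 - 3*x + y

(a) Degree: a generic line meets the curve in up to 2 points, so deg p = 2.
(b) Checking where it meets the axes: one x-axis crossing is at x = 0; it crosses the y-axis at the gridline y = 0.
(c) The integer polynomial consistent with all of this is the stated p.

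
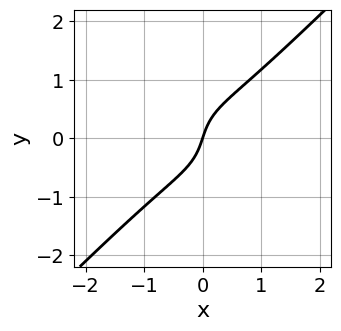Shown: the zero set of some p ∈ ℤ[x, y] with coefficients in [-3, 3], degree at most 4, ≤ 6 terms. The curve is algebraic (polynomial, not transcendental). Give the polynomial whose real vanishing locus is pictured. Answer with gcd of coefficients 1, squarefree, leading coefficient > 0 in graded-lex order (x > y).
First, degree: no degree-2 curve has this shape, so deg p = 3.
Then, from the visible intercepts: it crosses the x-axis at the gridline x = 0; it crosses the y-axis at the gridline y = 0.
Finally, assembling these constraints gives the stated polynomial.

3*x^3 - 3*y^3 + 3*x - y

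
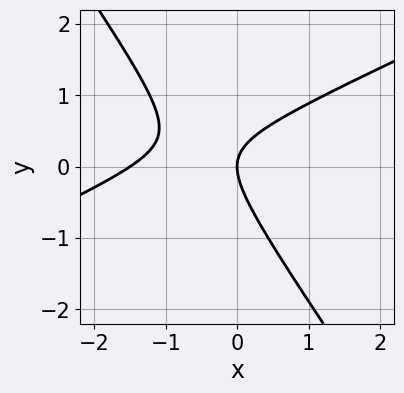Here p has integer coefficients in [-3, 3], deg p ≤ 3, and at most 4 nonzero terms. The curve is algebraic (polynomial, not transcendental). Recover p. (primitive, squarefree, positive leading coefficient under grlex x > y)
1. The degree is 2 — no degree-1 curve has this shape.
2. Against the integer gridlines: it meets the y-axis at y = 0 (among the integer gridlines); one x-axis crossing is at x = 0.
3. Solving for integer coefficients yields p as stated.

2*x^2 - 3*x*y - 3*y^2 + 3*x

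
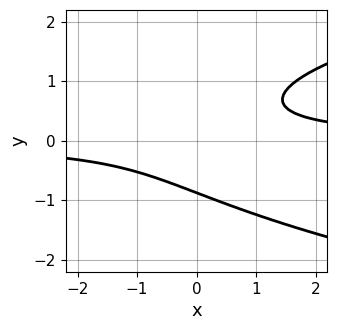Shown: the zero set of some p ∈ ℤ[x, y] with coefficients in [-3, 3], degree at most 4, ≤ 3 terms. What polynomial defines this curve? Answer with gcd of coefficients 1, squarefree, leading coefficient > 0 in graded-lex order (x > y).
3*y^3 - 3*x*y + 2

First, degree: a generic line meets the curve in up to 3 points, so deg p = 3.
Then, against the integer gridlines: it misses every integer gridline on the x-axis.
Finally, assembling these constraints gives the stated polynomial.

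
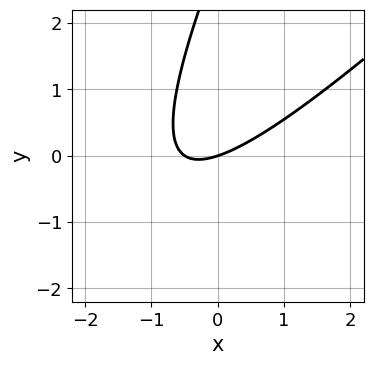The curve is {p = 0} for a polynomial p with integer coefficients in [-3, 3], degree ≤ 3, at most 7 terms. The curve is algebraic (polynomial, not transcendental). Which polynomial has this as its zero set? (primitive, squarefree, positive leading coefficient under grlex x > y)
2*x^2 - 3*x*y + y^2 + x - 3*y

Degree: a generic line meets the curve in up to 2 points, so deg p = 2.
Observable constraints: it crosses the x-axis at the gridline x = 0; it meets the y-axis at y = 0 (among the integer gridlines).
Fitting integer coefficients to these (and the overall shape) gives p.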